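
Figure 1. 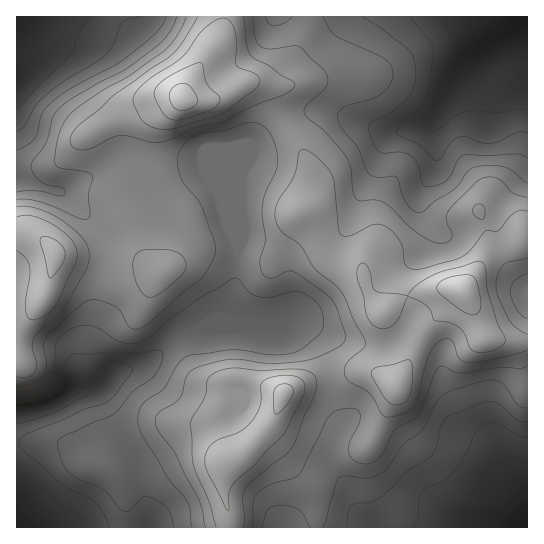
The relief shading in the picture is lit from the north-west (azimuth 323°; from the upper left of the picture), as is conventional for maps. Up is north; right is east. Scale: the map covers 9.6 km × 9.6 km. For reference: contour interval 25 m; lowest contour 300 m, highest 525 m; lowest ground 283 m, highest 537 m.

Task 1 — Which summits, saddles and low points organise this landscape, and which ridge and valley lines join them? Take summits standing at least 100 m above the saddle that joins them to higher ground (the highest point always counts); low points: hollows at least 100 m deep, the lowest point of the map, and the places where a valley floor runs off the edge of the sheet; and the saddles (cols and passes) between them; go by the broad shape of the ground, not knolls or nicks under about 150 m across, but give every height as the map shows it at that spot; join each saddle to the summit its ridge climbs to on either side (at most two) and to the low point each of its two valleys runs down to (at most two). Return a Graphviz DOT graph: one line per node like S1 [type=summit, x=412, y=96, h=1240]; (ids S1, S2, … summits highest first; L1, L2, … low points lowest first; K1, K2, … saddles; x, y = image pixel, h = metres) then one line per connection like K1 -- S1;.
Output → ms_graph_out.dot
graph terrain {
  S1 [type=summit, x=182, y=98, h=537];
  L1 [type=low, x=526, y=18, h=283];
  L2 [type=low, x=527, y=527, h=286];
  L3 [type=low, x=17, y=527, h=291];
  L4 [type=low, x=17, y=17, h=293];
  K1 [type=saddle, x=329, y=374, h=441];
  K2 [type=saddle, x=279, y=118, h=437];
  K3 [type=saddle, x=161, y=185, h=434];
  K1 -- S1;
  K1 -- L2;
  K1 -- L3;
  K2 -- S1;
  K2 -- L1;
  K2 -- L3;
  K3 -- S1;
  K3 -- L3;
  K3 -- L4;
}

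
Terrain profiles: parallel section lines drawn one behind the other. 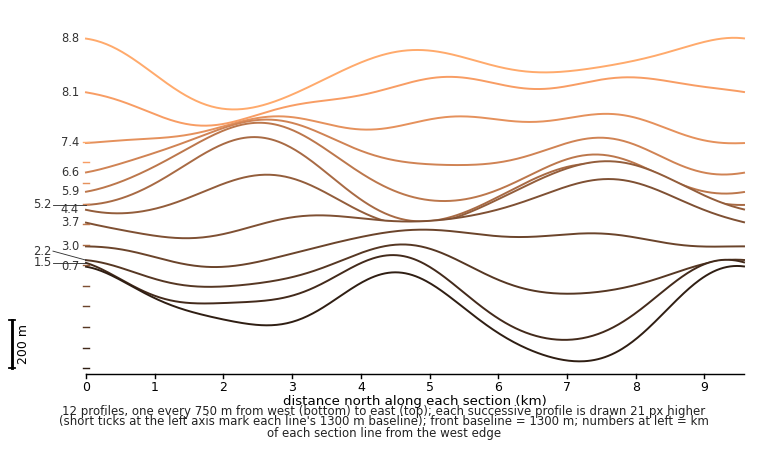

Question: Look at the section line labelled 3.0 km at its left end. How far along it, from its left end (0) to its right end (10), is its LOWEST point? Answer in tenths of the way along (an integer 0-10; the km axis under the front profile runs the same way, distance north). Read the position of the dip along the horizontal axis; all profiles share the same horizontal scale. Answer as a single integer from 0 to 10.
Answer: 2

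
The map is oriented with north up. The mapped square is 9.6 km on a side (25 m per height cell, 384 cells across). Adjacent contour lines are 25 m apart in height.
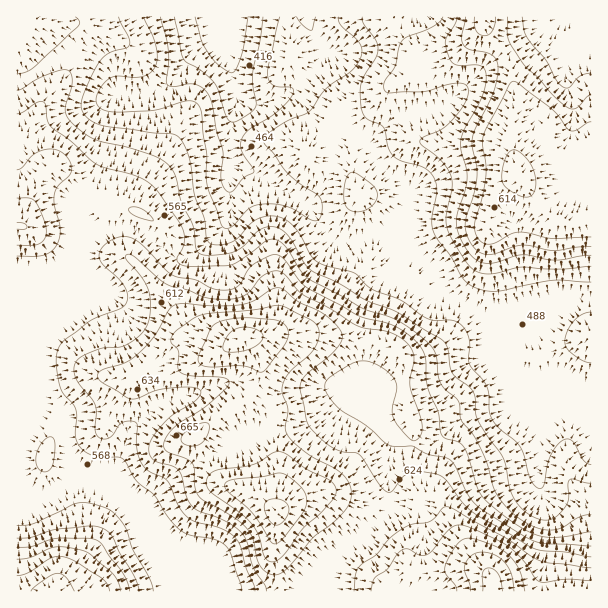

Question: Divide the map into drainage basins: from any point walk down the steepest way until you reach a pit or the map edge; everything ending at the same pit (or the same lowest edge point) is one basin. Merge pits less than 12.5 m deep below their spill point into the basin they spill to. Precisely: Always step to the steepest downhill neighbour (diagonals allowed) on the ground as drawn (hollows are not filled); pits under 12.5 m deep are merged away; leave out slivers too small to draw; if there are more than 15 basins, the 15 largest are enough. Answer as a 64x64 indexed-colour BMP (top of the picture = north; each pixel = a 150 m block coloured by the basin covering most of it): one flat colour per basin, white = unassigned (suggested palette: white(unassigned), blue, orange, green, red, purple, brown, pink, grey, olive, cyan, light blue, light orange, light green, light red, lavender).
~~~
<image width="64" height="64" href="data:image/bmp;base64,Qk12CAAAAAAAAHYAAAAoAAAAQAAAAEAAAAABAAQAAAAAAAAIAAATCwAAEwsAABAAAAAAAAAA////ALR3HwAOf/8ALKAsACgn1gC9Z5QAS1aMAMJ34wB/f38AIr28AM++FwDox64AeLv/AIrfmACWmP8A1bDFABERERERERERERERERERERERERERERERERERERERERERERERERERERERERERERERERERERERERERERERERERERERERERERERERERERERERERERERERERERERERERERERERERERERERERERERERERERERERERERERERERERERERERERERERERERERERERERERERERERERERERERERERERERERERERERERERERERERERERERERERERERERERERERERERERERERERERERERERERERERERERERERERERERERERERERERERERERERERERERERERERERERERERERERERERERERERERERERERERERERERERERERERERERERERERERERERERERERERERERERERERERERERERERERERERERERERERERERERERERERERERERERERERERERERERERERERERERERERERERERERERERERERERERERERERERERERERERERERERERERERERERERERERERERERERERERERERERERERERERERERERERERERERERERERERERERERERERERERERERERERERERERERERERERERERERERERERERERERERERERERERERERERERERERERERERERERERERERERERERERERERERERERERERERERERERERERERERERERERERERERERERERERERERERERERERERERERERERERERERERERERERERERERERERERERERERERERERERERERERERERERERERERERERERERERERERERERERERERERERERERERERERERERERERERERERERERERERERERERERERERERERERERERERERERERERERERERERERERERERERERERERERERERERERERERERERERERERERERERERERERERERERERERERERERERERERERERERERERERERERERERERERERERERERERERERERERERERERERERERERERERERERERERERERERERERERERERERERERERERERERERERERERERERERERERERERERERERERERERERERERERERERERERERERERERERERERERERERERERERERERERERERERERERERERERERERERERERERERERERERERERERERERERERERERERERERERERERERERERERERERERERERERERERERERERERERERERERERERERERERERERERERERERERERERERERERERERERERERERERERERERERERERERERERERERERERERERERERERERERERERERERERERERERERERERERERERERERERERERERERERERERERERERERERERERERERERERERERERERERERERERERERERERERERERERERERERERERERERERERERERERERERERERERERERERERERERERERERERERERERERERERERERERERERERERERERERERERERERERERERERERERERERERERERERERERERERERERERERERERERERERERERERERERERERERERERERERERERERERERERERERERERERERERERERERERERERERERERERERERERERERERERERERERERERERERERERERERERERERERERERERERERERERERERERERERERERERERERERERERERERERERERERERERERERERERERERERERERERERERERERERERERERERERERERERERERERERERERERERERERERERERERERERERERERERERERERERERERERERERERERERERERERERERERERERERERERERERERERERERERERERERERERERERERERERERERERERERERERERERERERERERERERERERERERERERERERERERERERERERERERERERERERERERERERERERERERERERERERERERERERERIREREhERERERERERERERERERERERERERERERERERERIiIiIiEREREREREREREREREREREREREREREREREREREiIiIiIRERERERERERERERERERERERERERERERERERESIiIiIhERERERERERERERERERERERERERERERERERERIiIiIiEREREREREREREREREREREREREREREREREREREiIiIiIRERERERERERERERERERERERERERERERERERESIiIiIhEREREREREREREREREREREREREREREREREREREiIiIiEREREREREREREREREREREREREREREREREREREiIiIiIRERERERERERERERERERERERERERERERERERESIiIiIhERERERERERERERERERERERERERERERERERERIiIiIiEREREREREREREREREREREREREREREREREREREiIiIiIREREREREREREREREREREREREREREREREREREiIiIiIhERERERERERERERERERERERERERERERERERESIiIiIiERERERERERERERERERERERERERERERERERESIiIiIiIRERERERERERERERERERERERERERERERERESIiIiIiIhERERERERERERERERERERERERERERERERERIiIiIiIi"/>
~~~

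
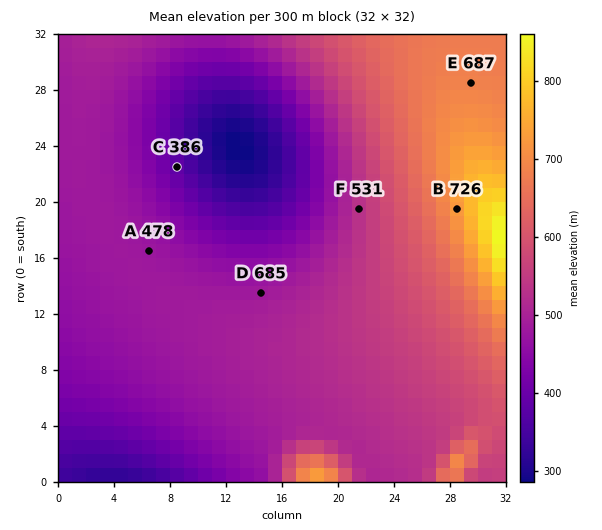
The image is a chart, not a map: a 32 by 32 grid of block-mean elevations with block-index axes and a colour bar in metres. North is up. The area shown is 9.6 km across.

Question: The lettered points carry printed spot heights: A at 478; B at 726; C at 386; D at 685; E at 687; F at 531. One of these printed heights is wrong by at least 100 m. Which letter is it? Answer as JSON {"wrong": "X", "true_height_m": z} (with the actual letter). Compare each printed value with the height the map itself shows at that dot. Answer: {"wrong": "D", "true_height_m": 485}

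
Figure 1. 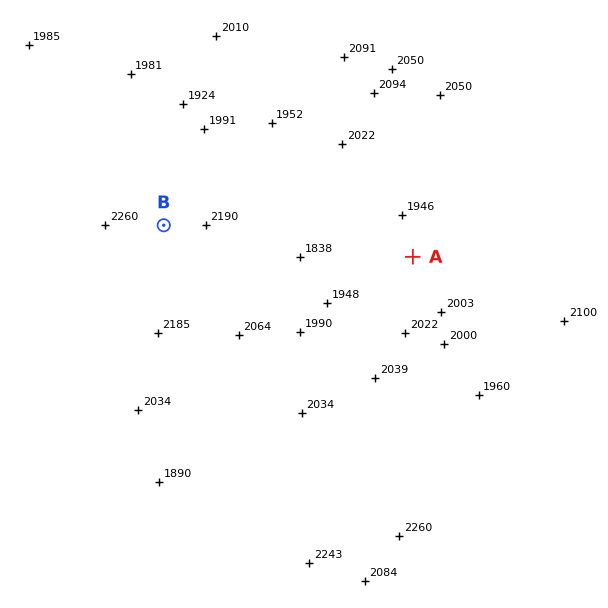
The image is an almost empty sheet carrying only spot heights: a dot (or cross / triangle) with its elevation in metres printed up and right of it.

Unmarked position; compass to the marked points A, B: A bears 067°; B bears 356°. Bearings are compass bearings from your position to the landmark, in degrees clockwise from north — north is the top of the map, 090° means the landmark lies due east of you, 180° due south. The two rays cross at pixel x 173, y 358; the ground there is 2120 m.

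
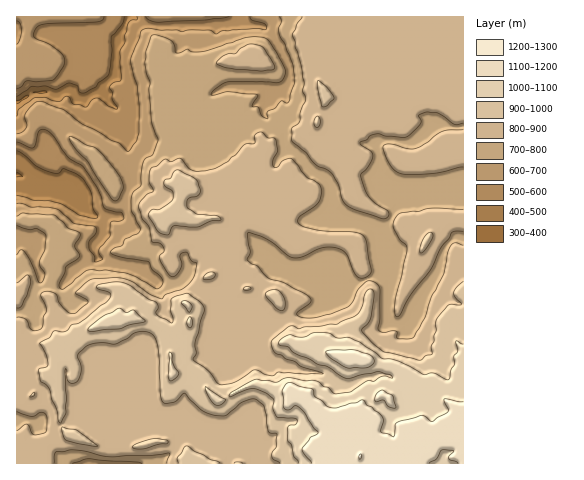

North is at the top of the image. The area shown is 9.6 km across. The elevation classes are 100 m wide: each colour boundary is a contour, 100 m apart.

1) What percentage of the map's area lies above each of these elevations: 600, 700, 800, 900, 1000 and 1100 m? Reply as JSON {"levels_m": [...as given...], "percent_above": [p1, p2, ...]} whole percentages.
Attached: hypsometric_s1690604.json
{"levels_m": [600, 700, 800, 900, 1000, 1100], "percent_above": [91, 82, 61, 20, 10, 5]}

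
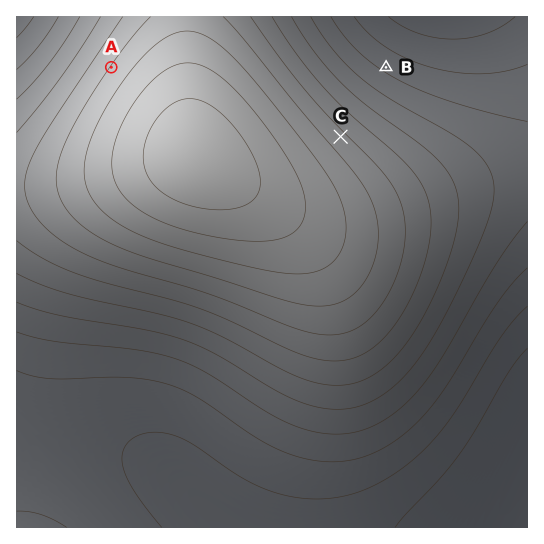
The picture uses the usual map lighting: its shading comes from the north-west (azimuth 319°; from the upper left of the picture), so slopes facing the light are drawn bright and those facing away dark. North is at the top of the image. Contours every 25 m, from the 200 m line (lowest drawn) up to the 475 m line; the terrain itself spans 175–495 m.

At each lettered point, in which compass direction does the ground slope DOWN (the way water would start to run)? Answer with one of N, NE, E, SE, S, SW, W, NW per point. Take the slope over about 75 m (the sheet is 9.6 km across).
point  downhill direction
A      NW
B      NE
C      NE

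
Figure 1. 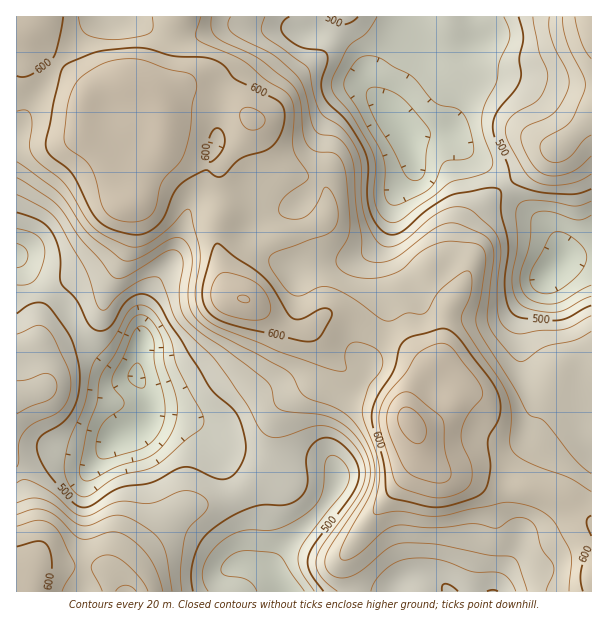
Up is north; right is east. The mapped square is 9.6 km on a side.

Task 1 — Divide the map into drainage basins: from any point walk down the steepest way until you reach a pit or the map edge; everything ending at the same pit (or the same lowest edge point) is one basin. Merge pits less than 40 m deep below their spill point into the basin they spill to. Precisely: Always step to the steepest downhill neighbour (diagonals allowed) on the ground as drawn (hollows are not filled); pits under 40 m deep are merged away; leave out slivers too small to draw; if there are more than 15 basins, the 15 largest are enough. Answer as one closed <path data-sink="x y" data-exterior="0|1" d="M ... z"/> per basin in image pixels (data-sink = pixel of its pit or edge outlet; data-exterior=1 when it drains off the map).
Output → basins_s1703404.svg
<path data-sink="137 377" data-exterior="0" d="M177 16l-161 1 0 13 13 4 22 24 26 20 14 14-7 15 0 18 3 3 30 2 45-14 2 7-2 23-17 28-7 26-10 7-1 24-7 20-9 9-15 11-34 15-12 11-8 15-6 42 8 30-1 5-4 2-23 7 1 194 124 0-1-5-8-9-16-6 6-2 54-56 13-8 33-6 18-7 25-25 7-19 2-23 4-16 13-13 20-12 8-8 5-9 1-11-11-23 14 19 17 17 51 32 20 25 10-1 17-10 13-15 4-11-2-12-14-16-9-1-7 3-26-18-54-28-10-4-12 0-17 16-12 1-16-6-29-23-9-4-6 0-8-7-9-28-4-27 1-15 6-18-3-35 24-31 8-18-10-9-12-6-38-12-15 0-10 6-6 10-10-13 12-26z"/><path data-sink="402 128" data-exterior="0" d="M591 16l-412 0-7 16-9 37-12 26 10 13 6-10 10-6 15 0 38 12 12 6 14 13 12 29 13 16 10 6 29 8 6 9 2 22-3 6-5 4-20 8 6 5 6 16 12 50 0 13 14-1 10 4 54 28 20 15 9 3 9-5 6-47 14-21 8-16 1-11-6-12 0-16 5-12 6-9 18-19 42-30 15-14 14-7 29-29z"/><path data-sink="557 266" data-exterior="0" d="M591 116l-28 29-14 7-15 14-42 30-18 19-6 9-5 12 0 16 5 8 1 9-9 22-14 21-4 42-3 6 5 2 12 12 4 7 0 9-4 11-13 15-17 10-11 2 11 30 12 12 8 4 34-2 24 4 18 10 35 10 12 6 21 18 2-1z"/><path data-sink="285 591" data-exterior="1" d="M320 342l5 15-1 11-5 9-8 8-20 12-13 13-4 16-3 29-3 9-9 12-14 14-14 8-42 8-13 8-59 58 15 6 11 14 211-1 0-7-8-20 0-9 28-42 40-45 4-7 2-15-4-14-16-27-16-13-39-22z"/><path data-sink="17 255" data-exterior="1" d="M23 31l-7 1 1 365 26-8 0-14-7-21 0-6 2-7 4-29 8-15 16-14 24-9 15-9 15-14 7-20 1-24 10-7 7-26 17-28 2-21-2-9-45 14-30-2-3-3 0-18 7-15-14-14-26-20-22-24z"/>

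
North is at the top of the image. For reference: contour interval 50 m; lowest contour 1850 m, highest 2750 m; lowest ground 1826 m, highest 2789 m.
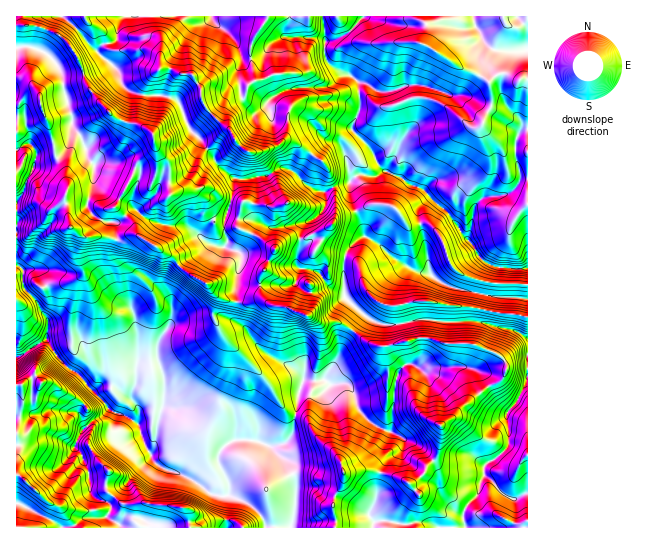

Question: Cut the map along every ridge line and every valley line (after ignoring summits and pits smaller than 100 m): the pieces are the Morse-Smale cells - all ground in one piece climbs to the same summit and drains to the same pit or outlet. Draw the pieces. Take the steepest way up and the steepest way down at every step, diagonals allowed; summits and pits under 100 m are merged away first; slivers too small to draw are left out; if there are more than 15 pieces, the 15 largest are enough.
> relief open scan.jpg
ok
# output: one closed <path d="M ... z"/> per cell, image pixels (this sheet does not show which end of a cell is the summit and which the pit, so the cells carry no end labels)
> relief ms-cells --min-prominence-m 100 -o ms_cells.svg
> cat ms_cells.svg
<path d="M73 127l-4 16-5 10-13 8-14 0-2 2-3 10-5 6-3 12-8 11 0 63 7 6 12-2 5 5 8 16 1 15-5 8 4 8-1 20 9 14 14 14 10 6 33 37 10 3 16 10 5 18 8 16 6 6 35 15 20 15 14 1 2-5-1-8-11-22 3-10 14-11 19 0 17 7 16-4 7-12 4-32 7-21-10-10-28-15-13-12-5-10-15-12 4-45 4-11 0-8-4-4-24-6-26-18-22-2-16-5-14-11-5 2-8 9-5 3-14-2-14-10-2-6 6-19 2-21-7-6-4-16z"/><path d="M419 16l-96 1 2 14-1 19 3 11 11 10 13 5 8 6 1 27-8 21 19 19 6 14 6 8 40 18 15 16 7 4 30 38 7 13 19 8 26 0 1-189-10 1-12-7-7 0-10 8-12-8-20-8-34-22 4-9 0-9z"/><path d="M85 16l-69 1 0 184 7-7 4-15 5-6 3-10 2-2 14 0 13-8 5-10 4-16 11 16 4 16 7 6-2 21-6 20 8 11 8 4 14 2 5-3 8-9 5-2 14 11 16 5 22 2 20 16 18 4 2-9-3-5 0-11 9-29 2-15-18-13-4-10-24-26-12-29-11-4-27-1-16-9-6-16-20-19 6-7 5-1-4-10-13-8z"/><path d="M46 340l-30 18 0 169 103 1 1-2-5-5-8-4 4-7-2-7-18-9-2-20-10-23 4 1 26-13 26 0 6-5-1-7-11-10-16-5-33-37-10-6-14-14z"/><path d="M353 331l-8 10-20 40 5 4 11-2 6 1 8 11 4 15 8 10 10 7 27 12-3 11-10 6-7 7-4 8 33 12 11-9 3-8 10-9 4-18 0-14 10-6 12-14 24-18 11-4 6-6 3-12-3-6-7-6-23-9-28 0-25-7-28 8-14 2-13-6z"/><path d="M271 173l-4 3-9 0-7 3-16 0-2 3 0 11-9 29 0 11 3 5-2 9 12 4 4 4 0 8-4 11-4 45 15 12 5 10 13 12 32 18 5 4 0 5 18 1 4-2 10-14 17-35-11-7-20 0-14-8 4-22-8-2-7-8 4-13-4-5 4-16-1-10-14 1-10 9-17-13-15-5-6-5 6-25 27 6 17-4z"/><path d="M325 380l-22 1-10 40 0 10-7 12-14 4 15 15 9 23-1 26-4 17 43 0 2-10-3-7 0-10 10-16 1-11 19-5 16 3 5-9 7-7 7-3 6-8-2-8-25-10-12-9-6-8-4-15-8-11-6-1-11 2z"/><path d="M349 75l-8 1-14 11-40 2-13 7-11 12-6 3-4-2-11-12-11 3-6 5-6 16 10 8 7 13 6 6 15 5 14 20 8-5 7 0 12 8 19-25 13-10 5 0 8 6 8 33 7-5 19 1 7-5-7-8-6-14-19-19 8-21 0-12-1-15z"/><path d="M141 435l-10 5-22-1-29 14 9 21 2 20 8 6 10 3 2 3-4 11 8 4 6 7 105 0 3-27-1-4-15-2-20-15-35-15-6-6z"/><path d="M335 141l-5 0-13 10-18 23 0 3 8 8 18 9 0 12-2 5-20 15-2 13 5 0 24-12 9-12 16-3 16-8 14 0 10 4 12 17 10 0 6-2 7 1 11 14 7 21 10 13 19 8 20 4 31-1-1-15-26 0-19-8-33-46-11-9-15-16-12-4-10-8-16-6-8 5-19-1-7 5-8-33z"/><path d="M459 419l-9 0-9 6 0 14-4 18-10 9-3 8-9 7-6 2-10-6-19-4-4 26-7 14 5 10 53 0 10 5 28-1-2-9 1-8 15-17 1-10 4-6 0-11 17-13-8-12-16-6z"/><path d="M365 315l-12 16 21 14 12 2 39-10 21 7 28 0 27 12 6 9-3 12-6 6-11 4-10 8-25 23 7 1 18 16 16 6 9 12 5-4 2-6-2-29 9-11 12-22-1-44-16-8-33-8-63-1-13 4-16 1-7-1z"/><path d="M211 16l-86 0-8 13 0 9-4 5-5 0 0 4 5 4 36-2 11 8 1 11 8 0 10 5 14 2 8 14 0 9 4 9 13 13 11-19 12-3-2-16 2-27-9-18-17-13z"/><path d="M385 204l-14 0-16 8-16 3-15 16-7 18 8 6 20 1 4-9 16-11 16 9 8 10 20 13 8 4 12 1 20 14 40 9 39 2-1-14-38-1-20-6-11-5-10-13-7-21-11-14-7-1-6 2-10 0-12-17z"/><path d="M107 44l-4 0-6 7 20 19 6 16 16 9 27 1 11 4 12 29 24 26 2 6 6 7 14 11 16 0 20-5-10-16-4-5-15-5-6-6-7-13-24-22-4-9 0-9-8-14-14-2-10-5-8 0-1-11-11-8-36 2-5-4z"/>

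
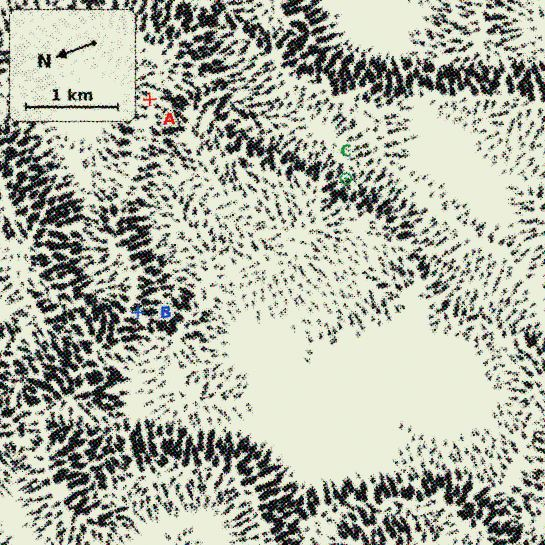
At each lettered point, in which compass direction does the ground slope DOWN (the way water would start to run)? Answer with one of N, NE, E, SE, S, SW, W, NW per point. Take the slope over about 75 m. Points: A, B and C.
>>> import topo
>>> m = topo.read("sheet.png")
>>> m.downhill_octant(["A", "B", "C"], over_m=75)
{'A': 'NE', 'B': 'SW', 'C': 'NW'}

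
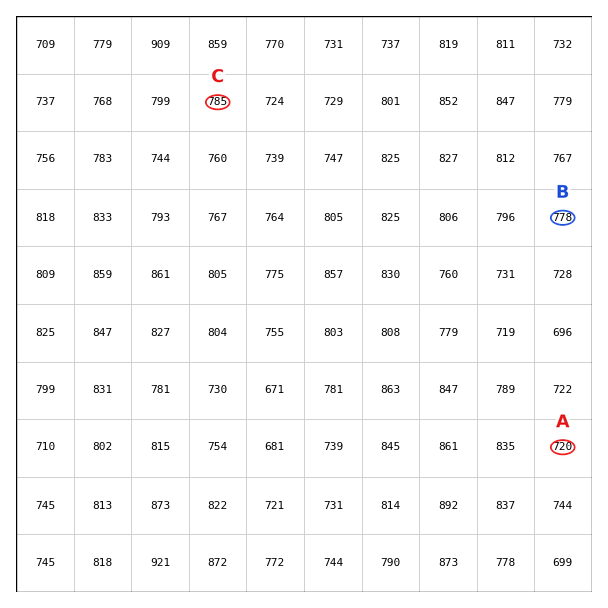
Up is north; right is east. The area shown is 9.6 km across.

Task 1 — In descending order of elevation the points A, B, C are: C B A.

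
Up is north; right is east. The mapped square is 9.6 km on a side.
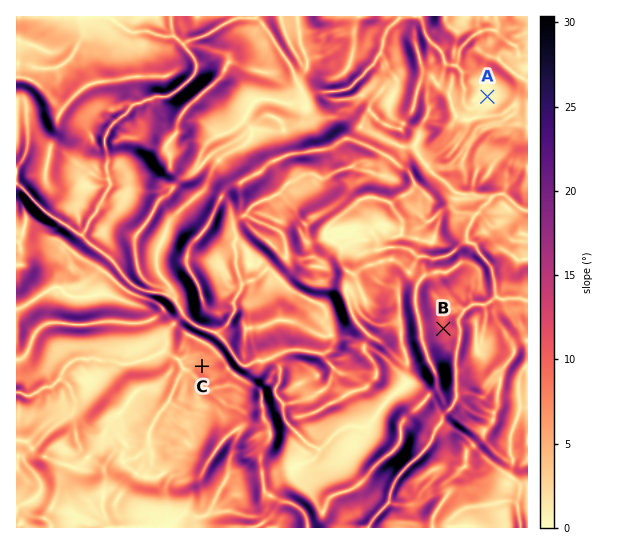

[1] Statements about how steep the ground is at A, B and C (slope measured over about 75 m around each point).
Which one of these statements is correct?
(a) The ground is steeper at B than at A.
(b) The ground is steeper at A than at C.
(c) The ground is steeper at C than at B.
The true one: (a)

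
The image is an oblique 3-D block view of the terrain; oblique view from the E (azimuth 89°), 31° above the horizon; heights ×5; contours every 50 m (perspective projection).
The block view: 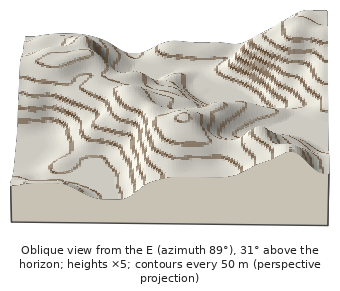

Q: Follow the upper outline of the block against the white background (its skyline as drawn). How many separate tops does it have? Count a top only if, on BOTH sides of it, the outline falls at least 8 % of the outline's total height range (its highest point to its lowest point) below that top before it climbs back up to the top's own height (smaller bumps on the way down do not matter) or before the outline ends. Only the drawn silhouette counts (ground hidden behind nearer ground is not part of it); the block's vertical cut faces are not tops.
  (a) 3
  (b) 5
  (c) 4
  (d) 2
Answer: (d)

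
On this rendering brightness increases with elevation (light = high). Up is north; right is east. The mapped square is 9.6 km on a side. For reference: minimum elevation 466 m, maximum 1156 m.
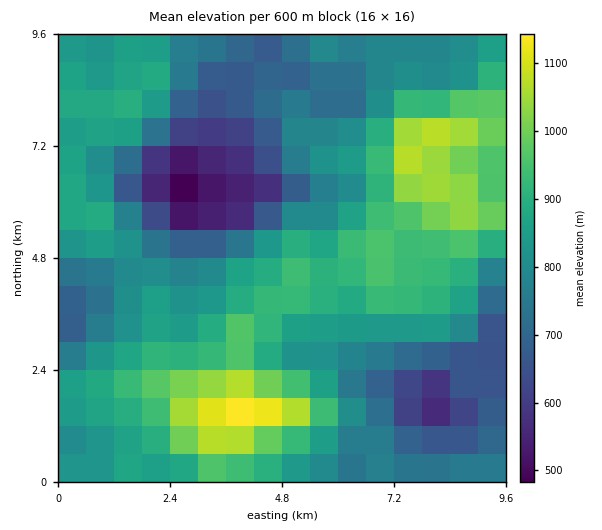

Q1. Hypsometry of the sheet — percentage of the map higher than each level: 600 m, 94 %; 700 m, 81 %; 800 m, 59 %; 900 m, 27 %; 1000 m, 9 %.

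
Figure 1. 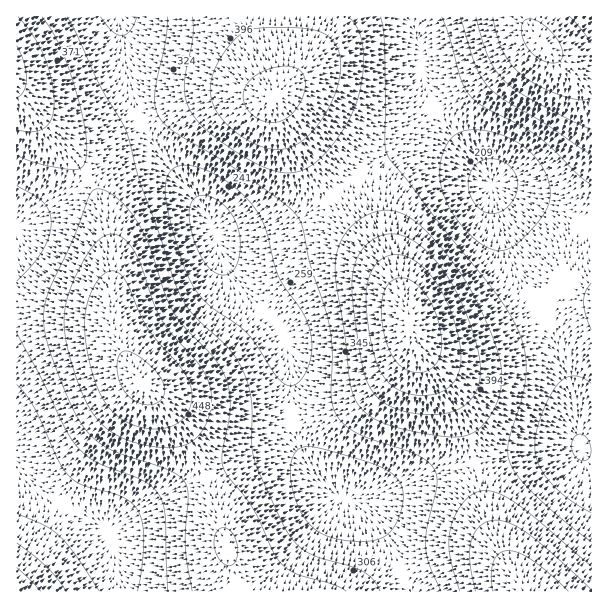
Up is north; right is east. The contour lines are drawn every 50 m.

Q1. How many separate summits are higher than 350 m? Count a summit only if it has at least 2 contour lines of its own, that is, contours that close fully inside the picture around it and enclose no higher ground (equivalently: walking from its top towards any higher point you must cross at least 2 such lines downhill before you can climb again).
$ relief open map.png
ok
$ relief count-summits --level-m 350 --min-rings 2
3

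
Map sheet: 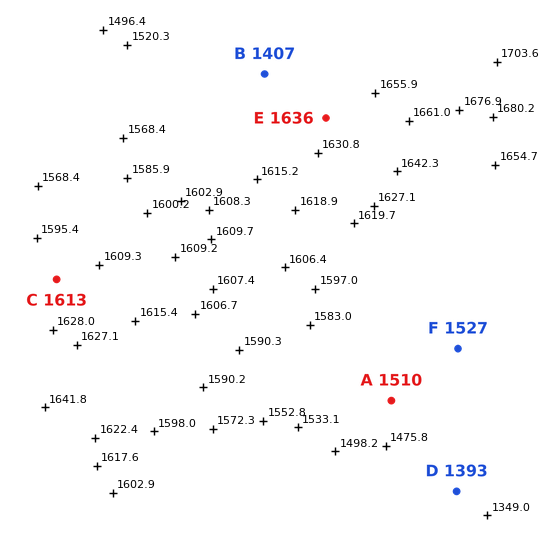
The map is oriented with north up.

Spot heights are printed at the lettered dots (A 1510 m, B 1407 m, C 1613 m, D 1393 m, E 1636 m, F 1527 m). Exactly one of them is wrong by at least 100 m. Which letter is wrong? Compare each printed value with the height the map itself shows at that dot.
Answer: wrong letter B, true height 1607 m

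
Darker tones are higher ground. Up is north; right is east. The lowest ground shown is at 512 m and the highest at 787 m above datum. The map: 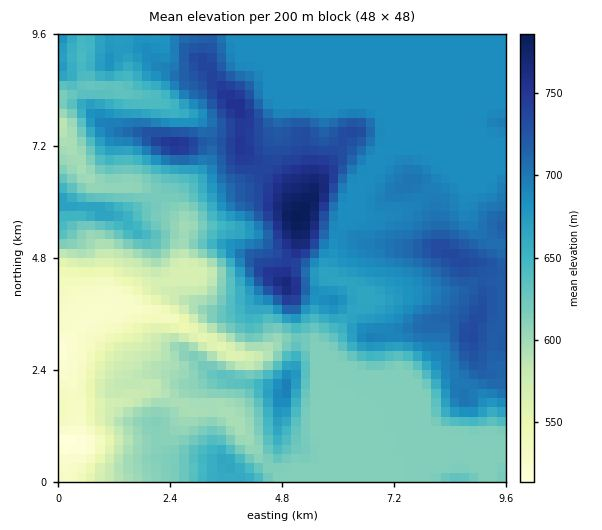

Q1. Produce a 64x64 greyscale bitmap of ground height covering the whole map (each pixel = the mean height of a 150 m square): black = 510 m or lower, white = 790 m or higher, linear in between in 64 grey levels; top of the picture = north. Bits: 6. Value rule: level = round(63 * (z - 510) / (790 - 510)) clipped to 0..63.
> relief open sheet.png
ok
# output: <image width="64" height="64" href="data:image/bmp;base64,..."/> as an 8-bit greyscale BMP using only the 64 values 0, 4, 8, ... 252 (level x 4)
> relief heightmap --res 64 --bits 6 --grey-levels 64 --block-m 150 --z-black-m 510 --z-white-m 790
<image width="64" height="64" href="data:image/bmp;base64,Qk02FAAAAAAAADYEAAAoAAAAQAAAAEAAAAABAAgAAAAAAAAQAAATCwAAEwsAAAABAAAAAAAAAAAAAAEBAQACAgIAAwMDAAQEBAAFBQUABgYGAAcHBwAICAgACQkJAAoKCgALCwsADAwMAA0NDQAODg4ADw8PABAQEAAREREAEhISABMTEwAUFBQAFRUVABYWFgAXFxcAGBgYABkZGQAaGhoAGxsbABwcHAAdHR0AHh4eAB8fHwAgICAAISEhACIiIgAjIyMAJCQkACUlJQAmJiYAJycnACgoKAApKSkAKioqACsrKwAsLCwALS0tAC4uLgAvLy8AMDAwADExMQAyMjIAMzMzADQ0NAA1NTUANjY2ADc3NwA4ODgAOTk5ADo6OgA7OzsAPDw8AD09PQA+Pj4APz8/AEBAQABBQUEAQkJCAENDQwBEREQARUVFAEZGRgBHR0cASEhIAElJSQBKSkoAS0tLAExMTABNTU0ATk5OAE9PTwBQUFAAUVFRAFJSUgBTU1MAVFRUAFVVVQBWVlYAV1dXAFhYWABZWVkAWlpaAFtbWwBcXFwAXV1dAF5eXgBfX18AYGBgAGFhYQBiYmIAY2NjAGRkZABlZWUAZmZmAGdnZwBoaGgAaWlpAGpqagBra2sAbGxsAG1tbQBubm4Ab29vAHBwcABxcXEAcnJyAHNzcwB0dHQAdXV1AHZ2dgB3d3cAeHh4AHl5eQB6enoAe3t7AHx8fAB9fX0Afn5+AH9/fwCAgIAAgYGBAIKCggCDg4MAhISEAIWFhQCGhoYAh4eHAIiIiACJiYkAioqKAIuLiwCMjIwAjY2NAI6OjgCPj48AkJCQAJGRkQCSkpIAk5OTAJSUlACVlZUAlpaWAJeXlwCYmJgAmZmZAJqamgCbm5sAnJycAJ2dnQCenp4An5+fAKCgoAChoaEAoqKiAKOjowCkpKQApaWlAKampgCnp6cAqKioAKmpqQCqqqoAq6urAKysrACtra0Arq6uAK+vrwCwsLAAsbGxALKysgCzs7MAtLS0ALW1tQC2trYAt7e3ALi4uAC5ubkAurq6ALu7uwC8vLwAvb29AL6+vgC/v78AwMDAAMHBwQDCwsIAw8PDAMTExADFxcUAxsbGAMfHxwDIyMgAycnJAMrKygDLy8sAzMzMAM3NzQDOzs4Az8/PANDQ0ADR0dEA0tLSANPT0wDU1NQA1dXVANbW1gDX19cA2NjYANnZ2QDa2toA29vbANzc3ADd3d0A3t7eAN/f3wDg4OAA4eHhAOLi4gDj4+MA5OTkAOXl5QDm5uYA5+fnAOjo6ADp6ekA6urqAOvr6wDs7OwA7e3tAO7u7gDv7+8A8PDwAPHx8QDy8vIA8/PzAPT09AD19fUA9vb2APf39wD4+PgA+fn5APr6+gD7+/sA/Pz8AP39/QD+/v4A////ABAUFBwkMDhASExQVFhYXFxgZGx0fISIiIiIiIR8bGBcXFxcXFxcXFxcXFxcXFxcXFxcXFxcYGRocHBsZGBcYGQQEBQYJDA4QEhMUFRYXFxgYGRsdHyEiIiIiISAdGRcXFxcXFxcXFxcXFxcXFxcXFxcXFxcXFxgZGRkYGBcXFxkEBAQFBwoNEBITFBUWFxcYGBkbHR8gIiMjIh8cGRcYGRgXFxcXFxcXFxcXFxcXFxcXFxcXFxcXFxcXFxcXFxcYAwMDAwUHCg4RExQVFhcXGBgZGx0fICIjIh8cGBYXGhsaGBgYGBcXFxcXFxcXFxcXFxcXFxcXFxcXFxcXFxcXFwECAgIDBQgMEBIUFRYXFxcYGRsdHiAhIR8bGBYVGBweHBoZGRgXFxcXFxcXFxcXFxcXFxcXFxcXFxcXFxcXFxcAAQEBAgQHCg4RExUWFxcXFxgZGxweHx4bFxUUFhkeIB0bGhkXFxcXFxcXFxcXFxcXFxcXFxcXFxcXFxcXFxcXAQIBAgMFBwsOERMVFhcXFhYWFxgaGxwbFxUUFBcbHyEfHBoYFxcXFxcXFxcXFxcXFxcXFxcXFxcXFxcXFxcXFwQEAwMFBwoNEBIUFRYXFxYWFRYWGBkZGBUTFBUXHCEjIR0aGBcXFxcXFxcXFxcXFxcXFxcXFxcYGBgYGBgYGBkFBQQEBwoMDxITFRYXFxcWFhUVFRYWFhUUExQVGBwhJSMeGxgXFxcXFxcXFxcXFxcXFxcXFxcZGxwdHR4dGxwdBgYEBQgLDQ8RExQVFhcXFhUUFBMUFBQTExMUFhkdIiYlIBsYFxcXFxcXFxcXFxcXFxcXFxcYHCAiJCQlIyAgIgYGBAUHCgwODxARExQVFRUUExMTExMTExMUFRcaHiMnJyIcGBcXFxcXFxcXFxcXFxcXFxcXGR4jJykqKSckJCUGBgUFCAoNDg4ODxASExMTExMTFBQUFBQUFRYYGyAlKSkkHRkXFxcXFxcXFxcXFxcXFxcXFxkfJSkrLCooJicpBgUFBgkMDhAQDw8PEBEREhMUFRUWFhYWFxcYGh4iJikqJh8ZFxcXFxcXFxcXFxcXFxcXFxcaICYqLCsqKSkqKwUEBAYJDA4QEREQEBAQERMUFRYWFxgZGhobGx0fIiYoKighGhcXFxcXFxcXFxcXFxcXFxcYHCMoKysrKissLC0EBAQFCAsNDxARERERERITFBUWFhgZGxwdHRwdHiEjJykoIhsXFxcXFxcXFxcXFxcXFxcYGh8lKSsrKywtLi4tAwMEBQcKDA4PEBAREhITExQUFRYYGhsbGxoZGBkcHyMnKCMbFxcXFxcXFxcXFxcXFxcXGR0iJykqKy0uLy4uLQIDBAUHCQsNDg8PEBESExMTFBUXGRoZFxUTERESFRkeIyYiGxcXFxcXFxcYGRkZGBcYGRwhJSgpKiwuLy8uLS0CAwQEBggKDA4ODxAQERISExUXGBgXFBAODAwNDxEVGh8iIRsXFxcXFxgaHB0dHBsaGx0hJCcpKisuMDAwLi4uAQIDBAUHCQsNDQ4ODxAREhQWGBcVEQ4LCgwODxAQEhYaHh4ZFxcXFxkcHyEiIiEgHyAiJSgpKSosLzExMC8vLwECAwQFBggJCwwMDQ4PEBIVFhUSDgsKCgwPExQUExMUFxobGBcXGBkcICMmJycmJSUlJykqKiorLTAyMjEvLzACAwMEBAUGBwkKCgsMDhAREhEOCwoKCw4RFRgZGBcVFRYZGhgXGBkbHiImKSoqKSkpKSorKysrLC4xMzIxMC8wAwMDAwQEBQYGBwgJCwwNDQwLCQkKDREUFxkcHRwaGBcZGxwaGRocHh8jJykqKikpKisrLC0tLS0vMTMyMTAvLwQEAwMDBAQEBQUGBwgJCAgHBwgLDxMWGRscHh8eHBobHiEgHRwdHyEhIyYnJycoKCkqLC0uLi4uLzAyMjEwLy8EBAMDAwMDBAQEBQUGBgUFBggLEBQXGRsdHh8gIB4eICUoJSEfISMkIyMkJCUlJicoKSssLS0tLi4wMTIyMC8vBAQEAwMDAwMEBAQEBAUFBwkMEBMVFxkbHR8hIiIhIiYsLiokIiQmJiUkIyMjJCUlJigpKissLS0uLzAxMjEvLwQEBAQEBAQDAwMEBAUHCAoNEBITFBUXGh0fISMkJScsMjQvKCUnKCgnJSMjIyMkJSUmJygqKywtLi4vMTExLy8FBQQEBAQEBAQEBQYICgwODxERERITFRkcHyEkJyotMjY3MisoJygoJyUjIyMjJCUlJicnKSorLC0uLzAxMS8vBgUFBQUEBAQEBQYICgwODg8PDw4PERQYHB8iJSovMzc5OTQtKCYmJiUkIyMjIyQlJiYnKCkqKywtLi4vMTAvLwYGBgYGBQUFBgcJCgsNDQ0NDQ0NDQ8TFxwgJCkuMzc5Ojk0LCckJCMjIyMkJCUlJiYnJygpKywtLi8vLzAwLy8HBwcHBwcGBwgKCwwNDg4NDQ0NDQ0OEhccISYsMjU3ODg3MismIyMjJCQlJSYmJicnKCgpKiwtLzAxMDAwMC8vCAgJCgoKCQkLDQ0ODxERDw0NDQ0NDxIYHSMpLzM1NTY2NTEsJiQkJCUlJicnJygoKSkqKywtLzAxMjIxMTAwMAsMDQ4ODQwMDg8PEBIUFBEPDQ0ODxIWGyEnLDAyMzMzNDUzLykmJSYmJygoKCkpKiorLC0uLzAxMjMyMjExLy8QERISEhAPDxAREhMVFxYUERAREhUYHCEmKi0vMDExMjQ2NjMuKCYmJygpKSkqKissLS0uMDEyMzMyMjEwLy4tFRUVFRQSERITFRYYGhoZFxQTFBcaHSElJykrLC0uMTM1ODk3MisnJygpKSoqKissLC0uLzEyMzMyMTAvLi0sLBoZFxYVFBQVFxkcHh4dGxkWFBUYGx4iJCUlJygqLDA0ODo7OjYuKScoKSoqKiorKywsLS4wMTExMC8uLSwsLC0dGxgWFRUXGBseICEfHRsZFhQUFhkcHyEiIiMlJyswNjo8PTw4MSooKCkpKSkqKisrKyssLS4vLy4tLCssLC0uHh0aGRgZGx0eICEgHRsZGBYUFBUYGx4fICIjJSktMjg7PT09OjMsKCgoKCgoKSkqKiorKywtLS0sKyorLC0uLx8fHh0eICEhISEgHhsZGBcWFRQVGBwfISMlJyktMTU5PD4+PTs1LSgoKCgoKCgoKSkpKisrLCwsKyopKistLS4hIiIiJCUlJCIhHxwaGRgXFxYVFxoeIiUnKSstMDQ3Oj0+Pj48Ny8pKCgoKCgpKSkpKSoqKysrKyopKSorLCwtJCQkIyMjIiEgHx0cGhkYGBgXFxkcICQnKi0vMDI0Nzo8PT4+PTkyKygoKCgoKSkpKSkpKiorKyopKSgpKisrLCQjIR8dHBwbGxoaGhkZGRkYGBkcHyImKSwvMDEyNDc5Ozw9PT07NS0oKCgoKCkqKioqKioqKioqKSgoKCkpKishHxwZFxcXFxcXFxcXGBkZGRobHSAkJyotLzAxMjQ2OTo7Ozw9OzcwKigoKCgpKisrKysqKioqKikoKCgoKCkqHhwYFhQVFRYWFRUWFxgZGhobHB4hJCgrLS8wMTI0Njg5Ojo7PDs4MiwoKCgoKCkqKysrKyoqKSkoKCgoKCgpKhsZFhQUFRcXFxcWFxgaGxwdHR4fIiUqLS8wMTIzNDU2ODk5Ojo6ODQuKSgoKCgpKiorKysqKSkoKCgoKCgoKCkYFhQUFRcaGhoZGRobHR8gISIjIyQnKy4xMjMzMzMzNDY3ODg5ODc1MSwpKCgoKCkqKysrKikoKCgoKCgoKCgoFhUUFBYaHR4dHBweICIlJygpKSkoKSwvMjQ1NDQzMzM0NTU2NzY1NDIuKygoKCgoKSoqKSgoKCgoKCgoKCgoKBUUExQYHSAhICAgIiUoLC4wMTAuLCstMDM1NjU0MzIyMzM0NDU0NDMyMC0qKCgoKCgoKCgoKCgoKCgoKCgoKCgUFBMVGh8jJSQkJCcqLjI0NjY1Mi8tLjEzNjY1MzIxMTIyMjMzMjIyMjEvLCooKCgoKCgoKCgoKCgoKCgoKCgoExMUFxwiJigoKCkrLzI1Njc2NTMwLi8xNDY2NDMxMTAxMTIyMTAwMTIxMC8sKCgoKCgoKCgoKCgoKCgoKCgoKBITFRkfJSgqKywtLzEzMzQzMzIxLy4vMTM1NjQyMTAwMDEyMjEvLzEyMjIxLSkoKCgoKCgoKCgoKCgoKCgoKCgREhYcIygqKyssLi8vLy4uLSwsLCssLjAyNTY0MzEvLzAxMTEwLi0vMTIyMS4qKCgoKCgoKCgoKCgoKCgoKCkqERMXHiUpKiopKiorKikoJyYlJSYoKi0wMzU2NTMwLi0tLi8vLSsrLC4vMC8sKSgoKCgoKCgoKCgoKCgoKCkqKhQWGyEmKCgnJiUlJSQjIiEhISIkJiovMjU3NzUyLispKSoqKikoKCkpKisqKSgoKCgoKCgoKCgoKCgoKCgoKSkXGh8kJiYkIyIhICAfHx8eHyEkJiksMTQ3Nzc0MCsoKCgoKCgoKCgoKCgoKCgoKCgoKCgoKCgoKCgoKCgoKCgoGBoeISIhIB8eHR0dHR0dHiAkKCosLzM2Nzc1Mi0pKCgoKCgoKCgoKCgoKCgoKCgoKCgoKCgoKCgoKCgoKCgoKBgZGxwcGxsbGxscHB0dHiAkKCwuLzE0NjY1MzArKCgoKCgoKCgoKCgoKCgoKCgoKCgoKCgoKCgoKCgoKCgoKCgaHBwbGxsbGxsbHR4fICIlKCwuLzAzNTU1MzEuKigoKCgoKCgoKCgoKCgoKCgoKCgoKCgoKCgoKCgoKCgoKCgoISEfHRwdHx8eHR4hIyQmKCsuLzAxMzQzMS8uLCooKCgoKCgoKCgoKCgoKCgoKCgoKCgoKCgoKCgoKCgoKCgoKCUjIB4fISQkIiAhIyYoKSorLS8xMjMzMC0rKikpKCgoKCgoKCgoKCgoKCgoKCgoKCgoKCgoKCgoKCgoKCgoKCglIyAfICMmJyUiIiUnKSkpKi0wMjM0Mi4rKSgoKCgoKCgoKCgoKCgoKCgoKCgoKCgoKCgoKCgoKCgoKCgoKCgoJSIfHiAjJiclJCQmKCkoKCktMDMzMzEtKigoKCgoKCgoKCgoKCgoKCgoKCgoKCgoKCgoKCgoKCgoKCgoKCgoKCUiHx4fIiUmJSUmJygoJycpLTAxMjIwLCkoKCgoKCgoKCgoKCgoKCgoKCgoKCgoKCgoKCgoKCgoKCgoKCgoKCgmIyAfHyIlJiUlJicnJyYnKi0vLzAwLywoKCgoKCgoKCgoKCgoKCgoKCgoKCgoKCgoKCgoKCgoKCgoKCgoKCgoJyQgHx8iJSUlJSUmJiYmJyksLS4uLy4rKCgoKCgoKCgoKCgoKCgoKCgoKCgoKCgoKCgoKCgoKCgoKCgoKCgoKA="/>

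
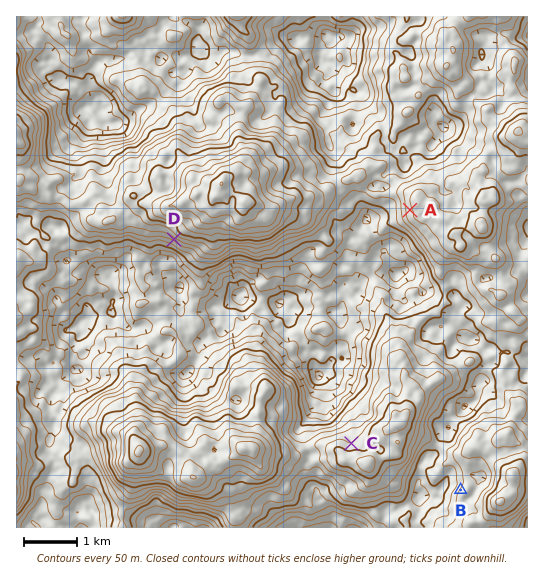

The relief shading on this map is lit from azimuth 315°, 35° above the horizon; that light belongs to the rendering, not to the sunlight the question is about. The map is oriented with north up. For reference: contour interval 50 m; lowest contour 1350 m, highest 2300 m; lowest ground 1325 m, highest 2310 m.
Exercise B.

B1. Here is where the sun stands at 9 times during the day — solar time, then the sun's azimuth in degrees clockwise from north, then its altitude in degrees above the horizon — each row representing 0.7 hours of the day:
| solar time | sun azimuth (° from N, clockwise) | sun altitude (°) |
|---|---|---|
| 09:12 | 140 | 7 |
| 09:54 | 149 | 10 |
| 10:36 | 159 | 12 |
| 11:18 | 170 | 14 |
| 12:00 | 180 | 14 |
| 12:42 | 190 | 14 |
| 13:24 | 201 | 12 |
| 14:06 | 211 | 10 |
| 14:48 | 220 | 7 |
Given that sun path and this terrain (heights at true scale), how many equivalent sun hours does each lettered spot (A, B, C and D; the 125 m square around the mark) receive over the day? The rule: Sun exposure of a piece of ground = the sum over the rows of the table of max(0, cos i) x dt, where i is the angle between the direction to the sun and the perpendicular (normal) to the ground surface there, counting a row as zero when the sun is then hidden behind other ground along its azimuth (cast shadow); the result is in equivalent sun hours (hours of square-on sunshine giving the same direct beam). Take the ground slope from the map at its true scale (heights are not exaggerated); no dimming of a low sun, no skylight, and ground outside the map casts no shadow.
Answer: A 1.5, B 0.4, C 0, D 3.9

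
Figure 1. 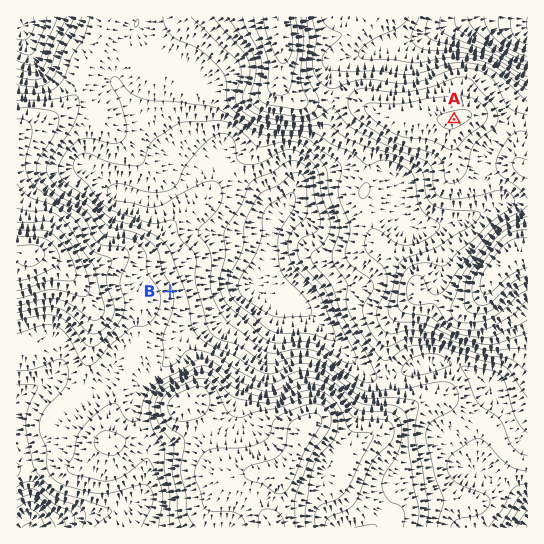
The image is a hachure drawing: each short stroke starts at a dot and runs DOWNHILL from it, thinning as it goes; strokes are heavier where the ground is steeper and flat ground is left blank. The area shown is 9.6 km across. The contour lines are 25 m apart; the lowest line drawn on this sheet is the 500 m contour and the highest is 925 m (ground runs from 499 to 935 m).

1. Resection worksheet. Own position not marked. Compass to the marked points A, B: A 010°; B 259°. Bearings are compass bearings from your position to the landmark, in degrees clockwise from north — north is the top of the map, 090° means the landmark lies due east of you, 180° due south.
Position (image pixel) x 433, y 240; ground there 735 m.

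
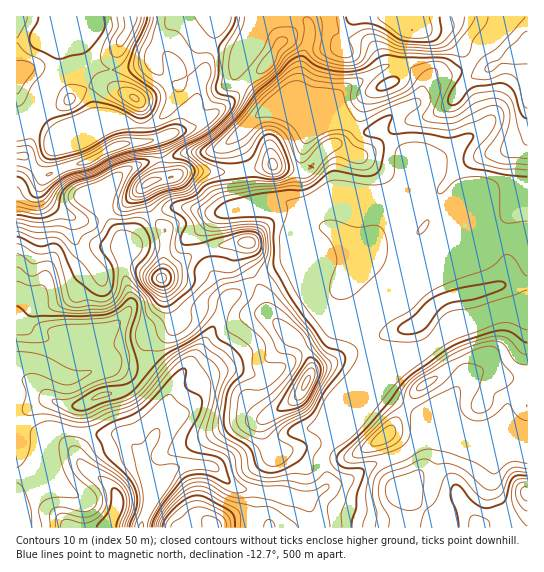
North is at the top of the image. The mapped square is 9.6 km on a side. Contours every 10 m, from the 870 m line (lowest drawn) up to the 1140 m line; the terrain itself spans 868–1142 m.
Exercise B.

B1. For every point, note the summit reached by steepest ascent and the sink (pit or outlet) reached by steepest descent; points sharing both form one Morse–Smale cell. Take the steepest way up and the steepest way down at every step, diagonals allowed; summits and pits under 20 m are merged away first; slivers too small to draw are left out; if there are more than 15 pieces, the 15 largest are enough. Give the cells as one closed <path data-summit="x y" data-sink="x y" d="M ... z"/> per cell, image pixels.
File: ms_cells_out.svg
<path data-summit="134 98" data-sink="141 527" d="M527 16l-29 0-7 23-25 28-25 10-8 0-8 8-2-7-13-10-9-3-14 0-8 4-30 18-13 11 1 9 5 9-13-12-12-4-20-11 4-28 8-23 0-13-3-9-123 0 0 5-8-1-4 3-16 24-3 8 1 4-3 4-24 6-20 0-15-5-8-13-14-34-8-1-1 54-17 25-8 18 19 18 13-4 40 0 18-4 9 2 13 0 10-4 12-12 11-24 9-13 8 8 22 7 8-3 6-6 4-10 2 7 28 29 54 22-6 2-8 7-7 26-3 34 8 13 10 2-14 11-5 10 0 6 4 6 0 26 15 34 12 13 22 9 8 8 8 4 3-7 11-11 23-16 47-47 42-17 37-2z"/><path data-summit="306 382" data-sink="141 527" d="M299 243l-8 20-40 20-26 19-9 23-16 26-24 30-7 16-4 21-22 37 1 8 8 14-1 10 2 9 10-18 10-9 9-4 15-1 21 3 11-7 28-8 24-15 21-8 21-2 8 14 8-6 33-84-10-15-13-11-22-9-12-13-14-29z"/><path data-summit="134 98" data-sink="141 527" d="M121 248l-16 1-31 24-27 8-9 14-4 4-8 2-9 10 0 164 18-2 4-3 14-36 8-5 33 6 27 0 5 2 16 19 23-38 10-36-23-21-3-30-10-7-18-5 10-13 0-9-7-24 0-20z"/><path data-summit="117 146" data-sink="141 527" d="M237 68l-4 10-6 6-8 3-22-7-8-8-9 13-11 24-12 12-10 4-13 0-9-2-18 4-40 0-13 4-19-18-10 10-9 2 1 190 2-6 7-8 8-2 13-18 27-8 31-24 16-1 3 3 0-8-4-8-17-26 4-20 11-13 9-7 16-6 20-3 24-8 27-1 21-14 26-24 6-4 9 0-9-5-28-29z"/><path data-summit="527 493" data-sink="141 527" d="M441 437l-18 0-18 16-28 10-28 17-20 5-23 15 6 11 4 16 211 1 1-86-75-1z"/><path data-summit="425 385" data-sink="141 527" d="M511 313l-13 0-56 22-11 10-32 24-19 20 26 19 17 9-2 22 20-2 12 4 75 0 0-123z"/><path data-summit="425 317" data-sink="141 527" d="M527 237l-36 2-42 17-47 47-23 16-11 11-4 8 8 13-1 7-32 78 22-22 19-25 19-20 32-24 11-10 56-22 30 4z"/><path data-summit="162 278" data-sink="141 527" d="M182 207l-12 1-17 8-9 7-17 23-3 11 0 16 7 24 0 9-10 13 18 5 10 7 3 30 23 22 25-32 28-52-1-5-18-25-9-31 9-17 8-7z"/><path data-summit="413 30" data-sink="141 527" d="M497 16l-190 0 2 22-8 23-4 28 20 11 12 4 10 9-3-15 13-11 38-22 14 0 12 4 10 9 2 7 8-8 8 0 25-10 25-28 5-13z"/><path data-summit="109 527" data-sink="141 527" d="M63 429l-6 2-4 3-14 36-4 3-19 2 0 52 125 1 11-29 0-22-8-14-3-9-15-17-5-2-27 0z"/><path data-summit="150 182" data-sink="141 527" d="M233 139l-19 12-27 1-18 7-30 5-16 8-12 11-6 10-2 16 21 34 1 13 2-10 17-23 18-12 20-4 35 6 35-7-5-12-6-36z"/><path data-summit="213 527" data-sink="141 527" d="M197 464l-19 3-15 11-11 19-11 26 1 5 174-1-4-16-7-11-26-7-42-5-7-4-15-16z"/><path data-summit="249 242" data-sink="141 527" d="M283 201l-62 11-12 9-8 12 0 12 8 24 20 30 22-16 41-21 7-16-3-9 1-10 13-15 5-2-14-1z"/><path data-summit="273 165" data-sink="141 527" d="M278 109l-11 0-6 4-28 26 10 24 5 36 3 6 32-4 18 8 8 0-8-4-4-10 3-34 7-26 8-7 6-2z"/><path data-summit="134 98" data-sink="141 527" d="M323 427l-34 6-32 19-28 8-16 7 24 21 42 5 28 7 20-14 0-12-4-9 0-8 8-14 0-4z"/>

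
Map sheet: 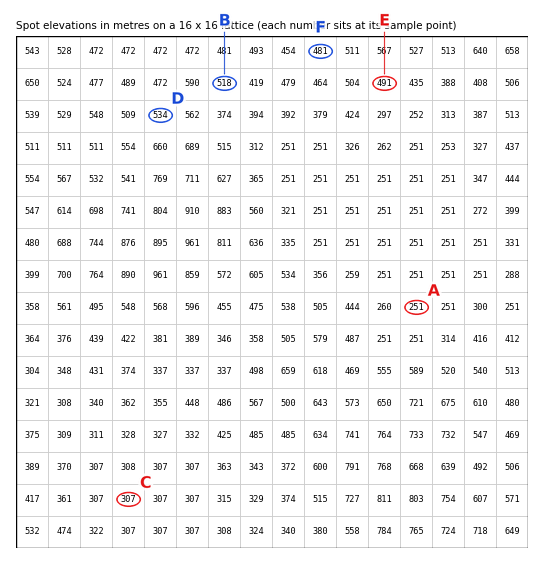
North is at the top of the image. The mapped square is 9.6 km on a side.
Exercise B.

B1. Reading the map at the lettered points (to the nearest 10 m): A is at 250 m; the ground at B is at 520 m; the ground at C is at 310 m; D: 530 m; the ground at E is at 490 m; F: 480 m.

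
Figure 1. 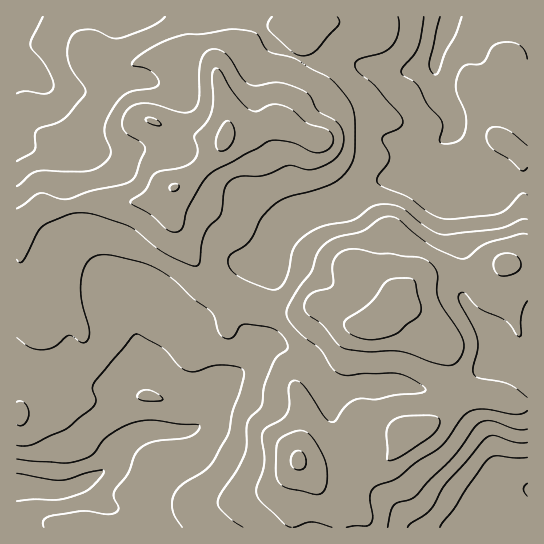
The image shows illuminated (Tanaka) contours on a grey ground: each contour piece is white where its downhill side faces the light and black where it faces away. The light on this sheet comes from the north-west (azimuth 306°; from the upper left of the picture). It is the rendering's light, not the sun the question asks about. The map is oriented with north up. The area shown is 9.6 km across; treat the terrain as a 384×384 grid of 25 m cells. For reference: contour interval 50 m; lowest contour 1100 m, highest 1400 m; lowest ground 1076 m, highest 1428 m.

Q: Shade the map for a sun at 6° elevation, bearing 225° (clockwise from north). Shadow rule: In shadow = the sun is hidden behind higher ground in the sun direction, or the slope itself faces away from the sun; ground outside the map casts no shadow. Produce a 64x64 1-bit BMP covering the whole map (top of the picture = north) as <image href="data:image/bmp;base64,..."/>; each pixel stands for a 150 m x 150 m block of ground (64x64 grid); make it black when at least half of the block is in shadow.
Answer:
<image width="64" height="64" href="data:image/bmp;base64,Qk0+AgAAAAAAAD4AAAAoAAAAQAAAAEAAAAABAAEAAAAAAAACAAATCwAAEwsAAAIAAAAAAAAA////AAAAAAAAAAAAAAIAAAAAAAAABgAAHAAAAAAGAAA+AAAAAAAAAAAAAAAAAAAAAAAAAAAAAAAAAAAAAAAAAAAAAAACAAAAAAAAAAYAAAAAAAAADwAAAAAAAAAPAAAAAAAAAB+AAAAAAAAAD4AAAAAAAAAHgAAAAAAAAAMA+AAAAAAAAAB4AAAAAAAAAAAAAAAAAAAAAA8AAAAAAAAAHwAAAAAAAAAPAAAAAAAAAAAAAAAAAAAAAAAAAAAAAADAAAAAAAAAAeAAAAAAAAAB4AAAAAAAAAPgAAAAAAAAB8AAAAAAAAAPwAAAAAAAAB+AAAAAAAAAHwAAAAAAAAAOAAAAAAAAABAAAAAAAAAAPAAAAAAAAAA+AAAAAAAAAD4AAAAAAAAgPwwAAAAAAOD//QAAAAAA4f//AAAAAADh//0AAAAAAAP/+AAAAAAAB//wDAAAAAAH/8AMGAAAAAP+AAAAAAAAAP4AEAA4AAAAGAAYABgAAAAAAAAAAAAAAAAAAAAAAABgAAAAAAAAAfAAAAAAAAAH8AAAAAAYCB/wAAAAAHwYP/gcAAAB/Bx/+DwAAAH8HH/8PAAAAPg+f/48AAAAMD4//3gAAAAAPz//OAAAAAB/H/+YAAAAAH8AQAAAAAAAfgAAAAAAAAD+AAAAAAAAAHwAABAAAAAAAAAAGAAAAAAAAAAAAA=="/>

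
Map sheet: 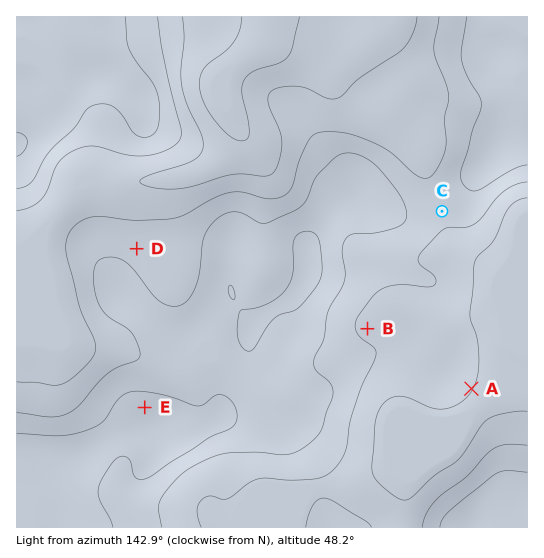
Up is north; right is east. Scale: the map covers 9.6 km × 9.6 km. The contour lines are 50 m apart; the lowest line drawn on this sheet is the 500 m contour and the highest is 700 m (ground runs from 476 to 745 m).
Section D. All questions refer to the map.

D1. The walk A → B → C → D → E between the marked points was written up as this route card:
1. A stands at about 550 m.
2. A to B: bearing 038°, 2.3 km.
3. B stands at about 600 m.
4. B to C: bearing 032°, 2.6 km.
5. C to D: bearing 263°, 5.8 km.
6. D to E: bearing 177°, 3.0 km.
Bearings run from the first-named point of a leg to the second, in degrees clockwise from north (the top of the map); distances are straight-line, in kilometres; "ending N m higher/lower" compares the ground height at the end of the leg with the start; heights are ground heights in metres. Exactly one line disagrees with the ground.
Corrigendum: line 2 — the bearing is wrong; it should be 300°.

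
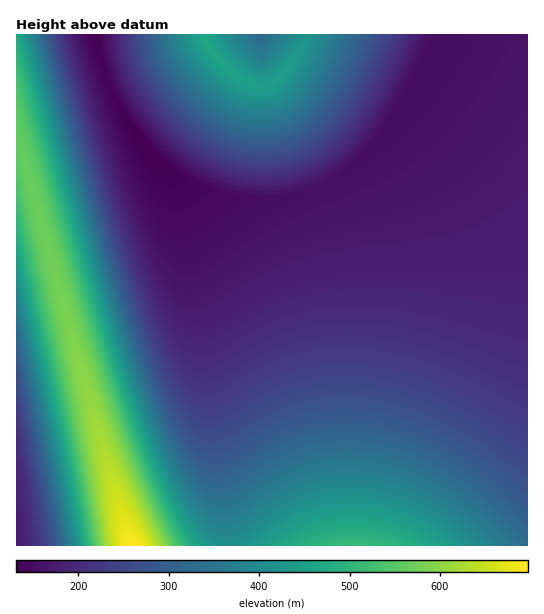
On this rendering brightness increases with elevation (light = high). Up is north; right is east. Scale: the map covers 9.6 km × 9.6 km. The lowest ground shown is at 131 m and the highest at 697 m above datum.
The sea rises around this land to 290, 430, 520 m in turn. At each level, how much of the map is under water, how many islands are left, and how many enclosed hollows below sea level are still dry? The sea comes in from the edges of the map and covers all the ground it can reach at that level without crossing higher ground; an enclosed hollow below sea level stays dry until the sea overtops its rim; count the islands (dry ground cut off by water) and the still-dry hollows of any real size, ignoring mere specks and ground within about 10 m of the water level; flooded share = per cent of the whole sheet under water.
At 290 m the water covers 60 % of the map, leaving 0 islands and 0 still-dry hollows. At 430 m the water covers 84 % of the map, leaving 0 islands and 0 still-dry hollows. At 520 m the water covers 92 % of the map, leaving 0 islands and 0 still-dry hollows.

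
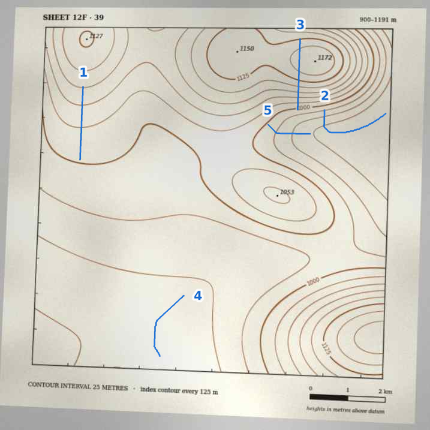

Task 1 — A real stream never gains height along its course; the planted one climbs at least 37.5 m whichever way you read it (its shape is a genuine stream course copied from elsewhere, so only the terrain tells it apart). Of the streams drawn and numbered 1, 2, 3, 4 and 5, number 3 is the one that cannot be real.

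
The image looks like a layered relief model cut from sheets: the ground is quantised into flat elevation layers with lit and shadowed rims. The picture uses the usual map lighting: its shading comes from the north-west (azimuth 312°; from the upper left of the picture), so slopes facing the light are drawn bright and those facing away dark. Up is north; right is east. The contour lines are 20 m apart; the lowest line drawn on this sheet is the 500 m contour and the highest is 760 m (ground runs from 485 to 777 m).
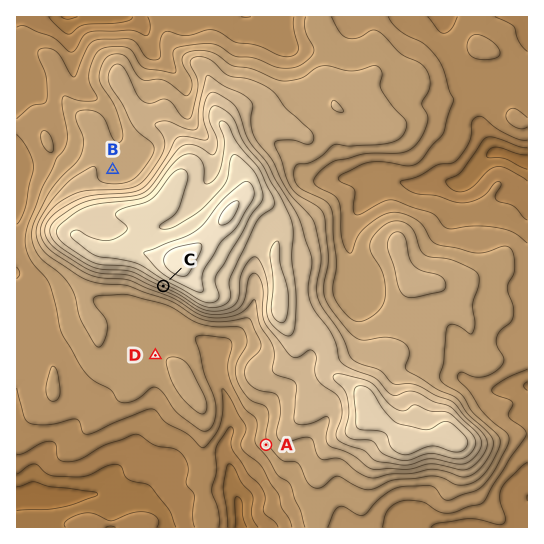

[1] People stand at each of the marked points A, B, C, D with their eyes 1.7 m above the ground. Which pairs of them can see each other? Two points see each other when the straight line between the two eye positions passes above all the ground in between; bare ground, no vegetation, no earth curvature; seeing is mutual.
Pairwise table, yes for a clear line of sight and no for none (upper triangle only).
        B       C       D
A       no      yes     no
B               no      no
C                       yes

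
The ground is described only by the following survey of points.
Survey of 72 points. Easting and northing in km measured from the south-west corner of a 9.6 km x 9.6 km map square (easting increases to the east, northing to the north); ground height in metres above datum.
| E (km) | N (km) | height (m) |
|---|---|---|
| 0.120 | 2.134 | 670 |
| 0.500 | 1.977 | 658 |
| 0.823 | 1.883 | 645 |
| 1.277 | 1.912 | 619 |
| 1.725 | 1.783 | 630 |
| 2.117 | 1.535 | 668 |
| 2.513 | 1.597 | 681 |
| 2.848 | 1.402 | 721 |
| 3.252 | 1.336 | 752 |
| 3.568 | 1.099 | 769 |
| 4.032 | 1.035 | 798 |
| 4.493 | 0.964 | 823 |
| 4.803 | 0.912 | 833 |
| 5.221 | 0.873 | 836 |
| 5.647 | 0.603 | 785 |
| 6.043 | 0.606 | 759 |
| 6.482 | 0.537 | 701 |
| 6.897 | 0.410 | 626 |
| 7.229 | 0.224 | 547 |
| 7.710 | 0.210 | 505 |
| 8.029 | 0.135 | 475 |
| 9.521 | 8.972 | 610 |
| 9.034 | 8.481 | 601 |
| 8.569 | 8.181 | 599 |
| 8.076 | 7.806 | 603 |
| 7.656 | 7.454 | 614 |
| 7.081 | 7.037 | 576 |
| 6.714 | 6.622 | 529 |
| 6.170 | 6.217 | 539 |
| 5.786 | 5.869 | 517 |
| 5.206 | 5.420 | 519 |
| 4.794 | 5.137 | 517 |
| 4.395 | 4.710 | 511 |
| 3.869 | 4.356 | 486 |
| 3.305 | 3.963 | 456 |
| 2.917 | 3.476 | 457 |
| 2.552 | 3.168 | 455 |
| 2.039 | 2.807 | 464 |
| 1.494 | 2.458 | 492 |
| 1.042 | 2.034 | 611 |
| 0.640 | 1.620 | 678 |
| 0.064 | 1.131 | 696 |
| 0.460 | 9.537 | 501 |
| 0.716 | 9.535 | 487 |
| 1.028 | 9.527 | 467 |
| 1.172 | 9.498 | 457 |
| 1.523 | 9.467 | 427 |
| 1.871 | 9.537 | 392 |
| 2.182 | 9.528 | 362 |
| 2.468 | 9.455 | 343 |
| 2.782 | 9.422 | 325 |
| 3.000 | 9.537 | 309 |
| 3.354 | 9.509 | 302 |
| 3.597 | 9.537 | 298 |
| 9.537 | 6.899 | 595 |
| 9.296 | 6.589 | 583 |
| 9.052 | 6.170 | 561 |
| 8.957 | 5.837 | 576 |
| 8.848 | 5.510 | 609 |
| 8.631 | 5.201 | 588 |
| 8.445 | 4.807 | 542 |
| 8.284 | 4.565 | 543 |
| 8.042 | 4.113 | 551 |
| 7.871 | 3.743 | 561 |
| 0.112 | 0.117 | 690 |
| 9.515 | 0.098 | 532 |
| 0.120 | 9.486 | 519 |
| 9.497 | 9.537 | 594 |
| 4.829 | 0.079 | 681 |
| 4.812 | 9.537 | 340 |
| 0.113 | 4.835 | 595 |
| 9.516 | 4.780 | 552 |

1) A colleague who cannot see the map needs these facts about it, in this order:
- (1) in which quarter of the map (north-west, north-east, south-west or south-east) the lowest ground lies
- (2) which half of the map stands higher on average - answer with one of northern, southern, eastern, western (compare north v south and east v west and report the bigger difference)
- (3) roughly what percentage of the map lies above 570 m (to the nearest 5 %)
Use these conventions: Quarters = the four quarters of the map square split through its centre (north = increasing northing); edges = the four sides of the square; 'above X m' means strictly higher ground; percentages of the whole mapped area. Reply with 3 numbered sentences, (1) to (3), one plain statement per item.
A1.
(1) The lowest ground is in the north-west quarter.
(2) The southern half stands higher on average than the northern half.
(3) Roughly 40 % of the ground is higher than 570 m.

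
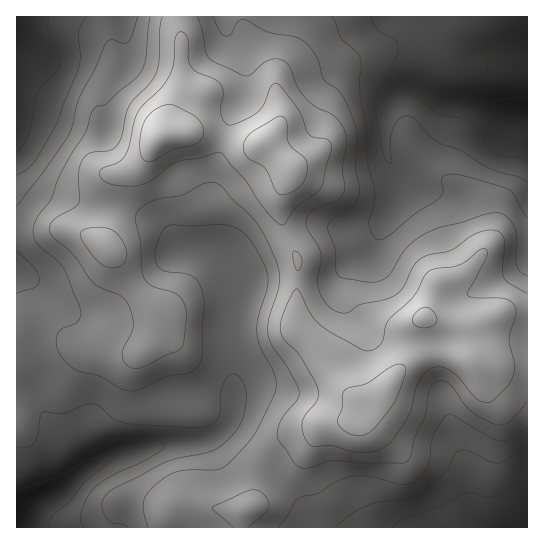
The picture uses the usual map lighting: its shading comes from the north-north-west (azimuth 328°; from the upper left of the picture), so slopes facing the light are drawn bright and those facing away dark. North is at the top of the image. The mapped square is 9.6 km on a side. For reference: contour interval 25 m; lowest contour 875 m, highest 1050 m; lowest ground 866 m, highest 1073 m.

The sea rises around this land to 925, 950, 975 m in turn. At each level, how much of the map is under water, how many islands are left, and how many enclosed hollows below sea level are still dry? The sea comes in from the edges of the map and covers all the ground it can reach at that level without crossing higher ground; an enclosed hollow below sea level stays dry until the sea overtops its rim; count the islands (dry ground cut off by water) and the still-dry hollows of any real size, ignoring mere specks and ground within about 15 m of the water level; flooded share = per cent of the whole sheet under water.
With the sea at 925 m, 14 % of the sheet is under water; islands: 0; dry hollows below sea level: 0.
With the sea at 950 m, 26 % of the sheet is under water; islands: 0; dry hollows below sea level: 0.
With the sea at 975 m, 48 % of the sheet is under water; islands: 0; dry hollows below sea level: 0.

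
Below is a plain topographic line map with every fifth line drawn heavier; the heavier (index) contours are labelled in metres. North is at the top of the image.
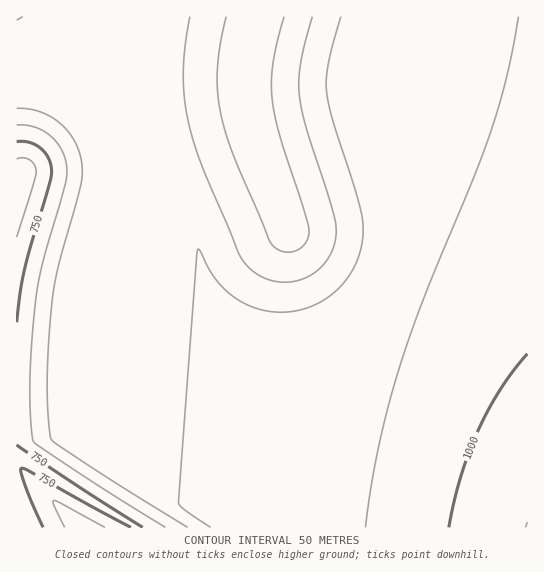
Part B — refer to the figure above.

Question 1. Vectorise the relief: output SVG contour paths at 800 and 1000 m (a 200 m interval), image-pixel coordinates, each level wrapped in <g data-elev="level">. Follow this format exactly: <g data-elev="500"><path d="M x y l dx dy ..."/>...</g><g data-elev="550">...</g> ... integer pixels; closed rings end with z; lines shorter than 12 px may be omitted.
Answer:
<g data-elev="800"><path d="M105 527l-44-24-8-2 1 5 11 21"/><path d="M17 125l18 2 16 10 11 14 5 18-2 14-22 78-7 37-6 81 0 35 3 27 5 5 47 31 80 50"/><path d="M284 17l-11 48-2 18 1 18 7 33 24 74 6 23-2 8-4 7-6 4-8 2-11-2-9-9-34-82-12-34-5-26-1-25 3-27 6-30"/></g><g data-elev="1000"><path d="M527 354l-26 35-23 42-17 46-12 50"/></g>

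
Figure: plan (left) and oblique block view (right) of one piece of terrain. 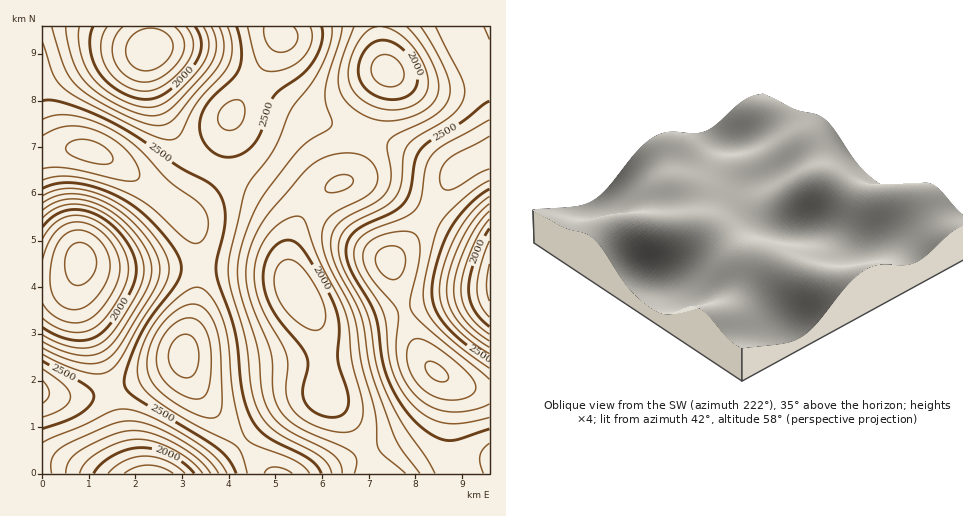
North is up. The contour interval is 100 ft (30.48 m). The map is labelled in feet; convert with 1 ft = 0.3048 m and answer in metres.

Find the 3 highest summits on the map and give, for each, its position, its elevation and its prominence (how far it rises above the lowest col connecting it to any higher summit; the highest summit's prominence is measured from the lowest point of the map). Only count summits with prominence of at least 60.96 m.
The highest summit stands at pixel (184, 356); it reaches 899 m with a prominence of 425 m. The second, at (436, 372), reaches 889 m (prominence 199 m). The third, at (90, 151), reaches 864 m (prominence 85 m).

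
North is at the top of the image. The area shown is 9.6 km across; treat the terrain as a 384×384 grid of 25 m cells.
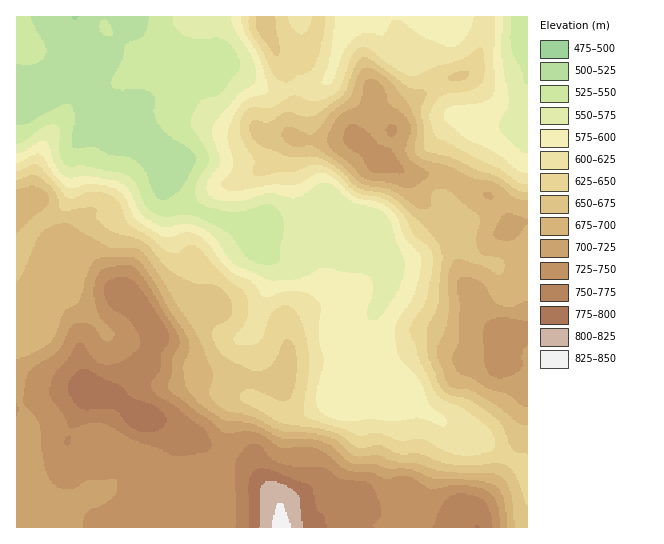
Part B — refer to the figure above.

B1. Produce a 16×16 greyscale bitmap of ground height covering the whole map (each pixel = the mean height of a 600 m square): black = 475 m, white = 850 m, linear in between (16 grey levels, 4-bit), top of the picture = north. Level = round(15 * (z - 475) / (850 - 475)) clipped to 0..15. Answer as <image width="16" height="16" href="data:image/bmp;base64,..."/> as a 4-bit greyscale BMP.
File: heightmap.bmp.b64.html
<image width="16" height="16" href="data:image/bmp;base64,Qk32AAAAAAAAAHYAAAAoAAAAEAAAABAAAAABAAQAAAAAAIAAAAATCwAAEwsAABAAAAAAAAAAAAAAABEREQAiIiIAMzMzAERERABVVVUAZmZmAHd3dwCIiIgAmZmZAKqqqgC7u7sAzMzMAN3d3QDu7u4A////AKqqq73su7u4qqq7vMy6qZerq7u7qYd2Z6vMy5h2VVVorMy5h3VEWJqau7l2dUVpqpmruHZlRGiqiauXdVVEWJmImXZDMzNXiIh2RDMzNHiJhmQjRERXmJhTMiJGd5qXZTMiI1eIqoVUEhIjNWaJdlQhEiM1ZmdmYyEiIzZmVVVT"/>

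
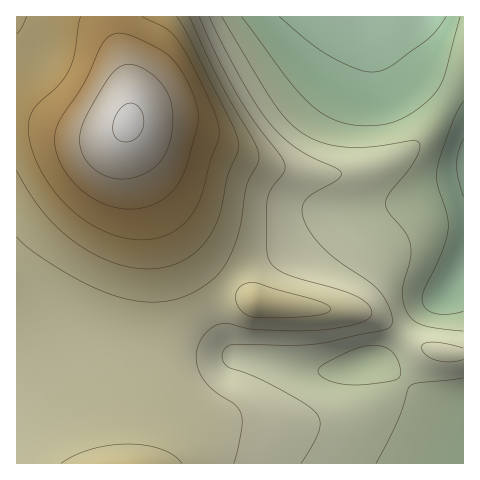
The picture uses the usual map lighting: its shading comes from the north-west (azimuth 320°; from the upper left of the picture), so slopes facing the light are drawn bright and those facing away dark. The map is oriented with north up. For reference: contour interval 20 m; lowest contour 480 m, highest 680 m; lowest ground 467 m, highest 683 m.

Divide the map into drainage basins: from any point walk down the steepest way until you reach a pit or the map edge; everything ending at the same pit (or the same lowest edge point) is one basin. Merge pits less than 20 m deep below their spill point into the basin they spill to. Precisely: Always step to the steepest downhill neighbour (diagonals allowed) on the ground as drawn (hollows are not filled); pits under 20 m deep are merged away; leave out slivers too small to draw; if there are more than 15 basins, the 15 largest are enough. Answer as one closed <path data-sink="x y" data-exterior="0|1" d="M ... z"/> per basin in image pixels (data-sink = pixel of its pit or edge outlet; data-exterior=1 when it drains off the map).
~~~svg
<path data-sink="362 17" data-exterior="1" d="M463 16l-447 1 1 447 121-1 15-105 1-78-7-65-19-67 0-24 29 8 36 5 49 20 50 14 41 4 23-3 19-4 24-11 22-17 15-20 26-40 2-5z"/><path data-sink="463 463" data-exterior="1" d="M127 128l2 26 20 74 5 52-1 78-11 70-3 36 325-1-1-109-17-1-19-5-17-9-28-20-18-7-93-8-14-2-6-4-40-31-35-42-18-26-23-46z"/><path data-sink="463 165" data-exterior="1" d="M463 76l-27 44-20 26-28 17-32 9-33 3-31-4-50-14-54-21-31-4-26-9-3 1 0 8 7 21 18 35 30 47 28 32 44 34 26 4 83 7 18 7 28 20 17 9 19 5 17 1z"/>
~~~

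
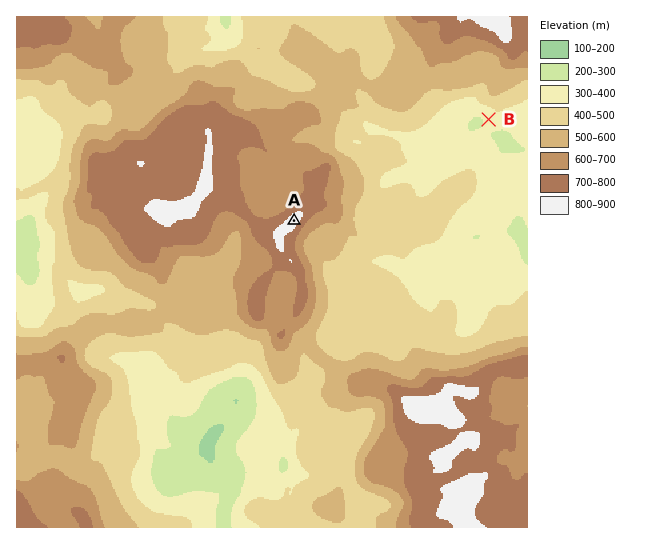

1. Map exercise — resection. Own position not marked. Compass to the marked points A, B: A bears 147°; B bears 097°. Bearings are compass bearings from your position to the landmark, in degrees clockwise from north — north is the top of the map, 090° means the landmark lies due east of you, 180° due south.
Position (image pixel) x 206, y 85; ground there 610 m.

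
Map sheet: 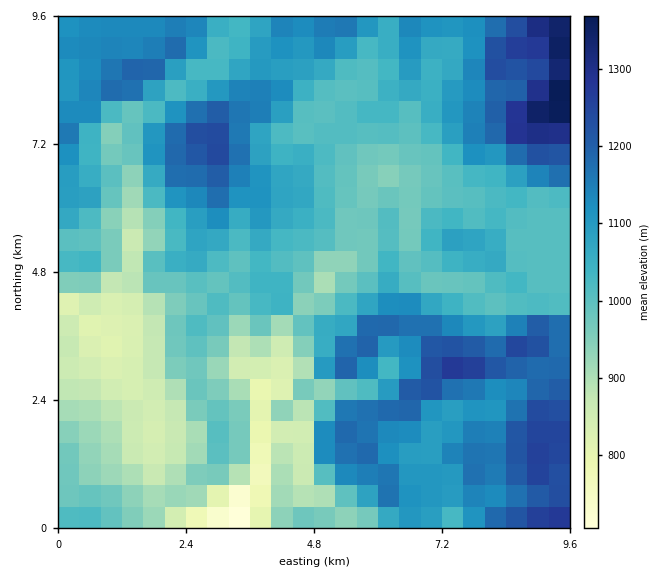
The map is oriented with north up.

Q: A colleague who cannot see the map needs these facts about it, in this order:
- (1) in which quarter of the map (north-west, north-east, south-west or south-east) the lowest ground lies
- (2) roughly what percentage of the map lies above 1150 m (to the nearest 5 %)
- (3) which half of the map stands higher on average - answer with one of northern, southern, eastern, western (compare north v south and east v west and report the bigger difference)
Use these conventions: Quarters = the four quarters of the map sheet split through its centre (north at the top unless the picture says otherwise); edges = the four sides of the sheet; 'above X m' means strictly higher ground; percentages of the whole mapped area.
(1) The lowest point lies in the south-west quarter of the map.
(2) About 20 % of the map lies above 1150 m.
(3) Taken as a whole, the eastern half is higher than the western.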